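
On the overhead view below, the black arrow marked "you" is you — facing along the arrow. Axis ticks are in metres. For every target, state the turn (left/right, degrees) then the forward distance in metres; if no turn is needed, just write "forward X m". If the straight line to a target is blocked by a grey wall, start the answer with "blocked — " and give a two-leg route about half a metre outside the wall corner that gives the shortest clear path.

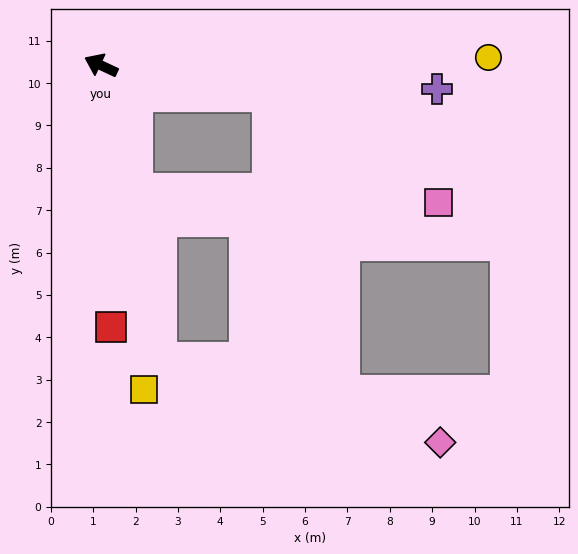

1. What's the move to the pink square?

blocked — turn right 164°, forward 4.1 m, then turn right 24°, forward 4.7 m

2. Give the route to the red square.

turn left 117°, forward 6.2 m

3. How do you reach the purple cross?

turn right 159°, forward 8.0 m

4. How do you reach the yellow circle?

turn right 154°, forward 9.1 m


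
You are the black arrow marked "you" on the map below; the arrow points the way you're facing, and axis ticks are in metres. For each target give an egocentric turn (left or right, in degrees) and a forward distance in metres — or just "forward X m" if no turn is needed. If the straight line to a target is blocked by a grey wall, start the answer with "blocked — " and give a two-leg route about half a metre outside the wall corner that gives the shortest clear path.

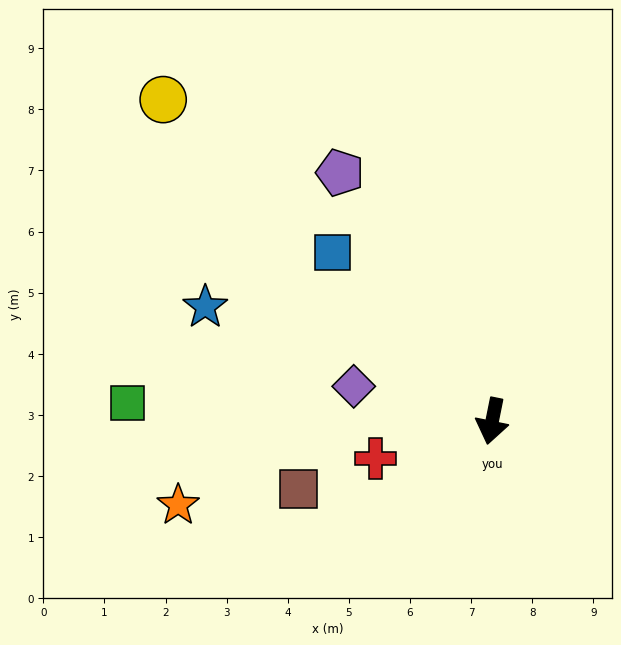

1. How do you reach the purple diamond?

turn right 93°, forward 2.3 m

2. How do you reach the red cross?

turn right 61°, forward 2.0 m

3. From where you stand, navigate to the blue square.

turn right 125°, forward 3.8 m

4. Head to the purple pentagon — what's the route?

turn right 137°, forward 4.8 m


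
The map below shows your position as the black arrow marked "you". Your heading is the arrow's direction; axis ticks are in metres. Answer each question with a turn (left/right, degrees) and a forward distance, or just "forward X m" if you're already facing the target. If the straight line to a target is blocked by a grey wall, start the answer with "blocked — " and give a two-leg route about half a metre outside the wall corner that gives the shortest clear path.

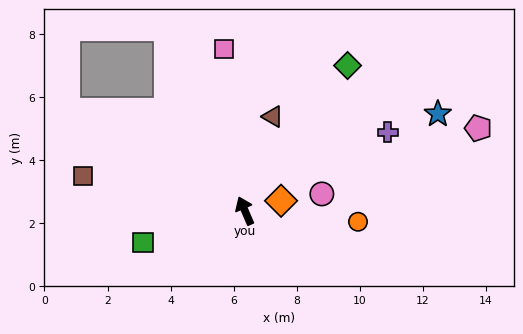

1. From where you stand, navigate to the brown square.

turn left 54°, forward 5.3 m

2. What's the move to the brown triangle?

turn right 40°, forward 3.1 m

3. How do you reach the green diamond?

turn right 59°, forward 5.6 m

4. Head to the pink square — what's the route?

turn right 16°, forward 5.2 m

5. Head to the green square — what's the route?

turn left 84°, forward 3.4 m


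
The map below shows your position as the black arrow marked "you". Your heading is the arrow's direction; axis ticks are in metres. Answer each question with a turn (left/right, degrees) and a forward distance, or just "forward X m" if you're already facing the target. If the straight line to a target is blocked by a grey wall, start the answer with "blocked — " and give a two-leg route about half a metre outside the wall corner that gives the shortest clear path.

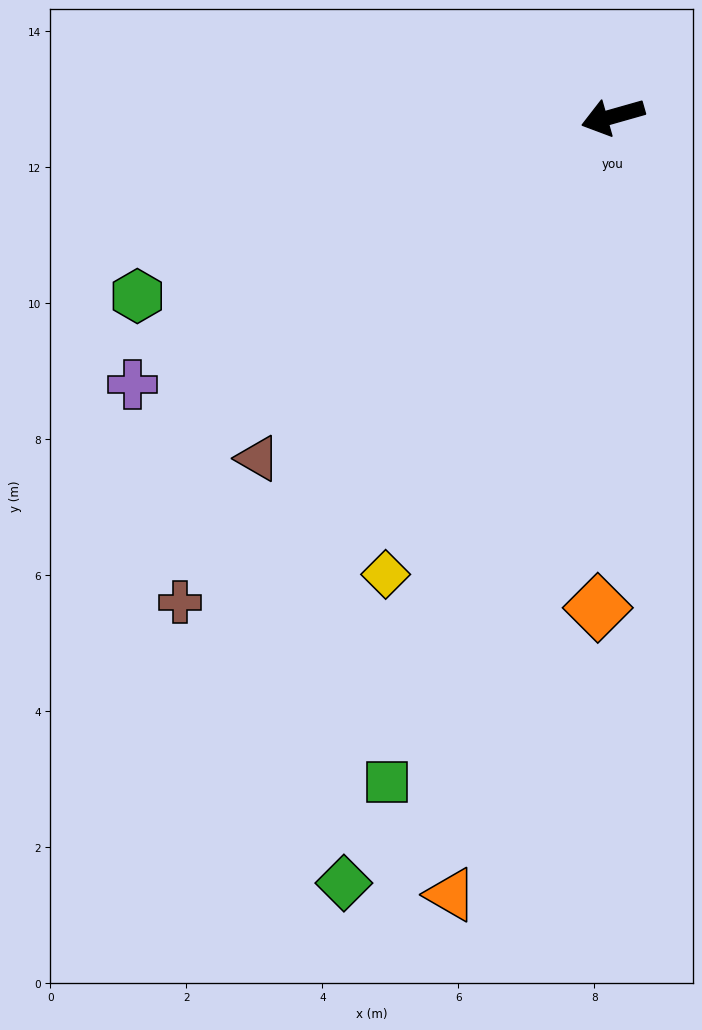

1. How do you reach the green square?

turn left 55°, forward 10.3 m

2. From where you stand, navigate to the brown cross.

turn left 32°, forward 9.6 m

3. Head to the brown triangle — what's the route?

turn left 28°, forward 7.3 m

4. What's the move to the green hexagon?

turn left 5°, forward 7.5 m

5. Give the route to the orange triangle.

turn left 62°, forward 11.7 m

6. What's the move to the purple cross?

turn left 13°, forward 8.1 m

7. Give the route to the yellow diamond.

turn left 48°, forward 7.5 m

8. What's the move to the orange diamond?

turn left 72°, forward 7.2 m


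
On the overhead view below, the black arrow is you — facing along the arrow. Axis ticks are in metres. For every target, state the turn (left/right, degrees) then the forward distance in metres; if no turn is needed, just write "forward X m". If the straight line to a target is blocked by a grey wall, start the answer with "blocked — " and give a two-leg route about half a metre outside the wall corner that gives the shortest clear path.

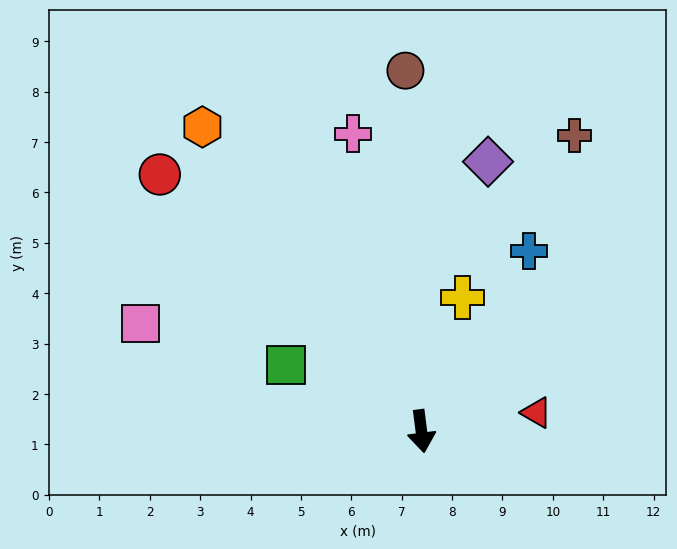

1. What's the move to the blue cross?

turn left 142°, forward 4.2 m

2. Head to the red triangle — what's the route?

turn left 92°, forward 2.3 m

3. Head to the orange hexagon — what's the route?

turn right 152°, forward 7.4 m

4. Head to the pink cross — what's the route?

turn right 174°, forward 6.1 m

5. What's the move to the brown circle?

turn left 175°, forward 7.2 m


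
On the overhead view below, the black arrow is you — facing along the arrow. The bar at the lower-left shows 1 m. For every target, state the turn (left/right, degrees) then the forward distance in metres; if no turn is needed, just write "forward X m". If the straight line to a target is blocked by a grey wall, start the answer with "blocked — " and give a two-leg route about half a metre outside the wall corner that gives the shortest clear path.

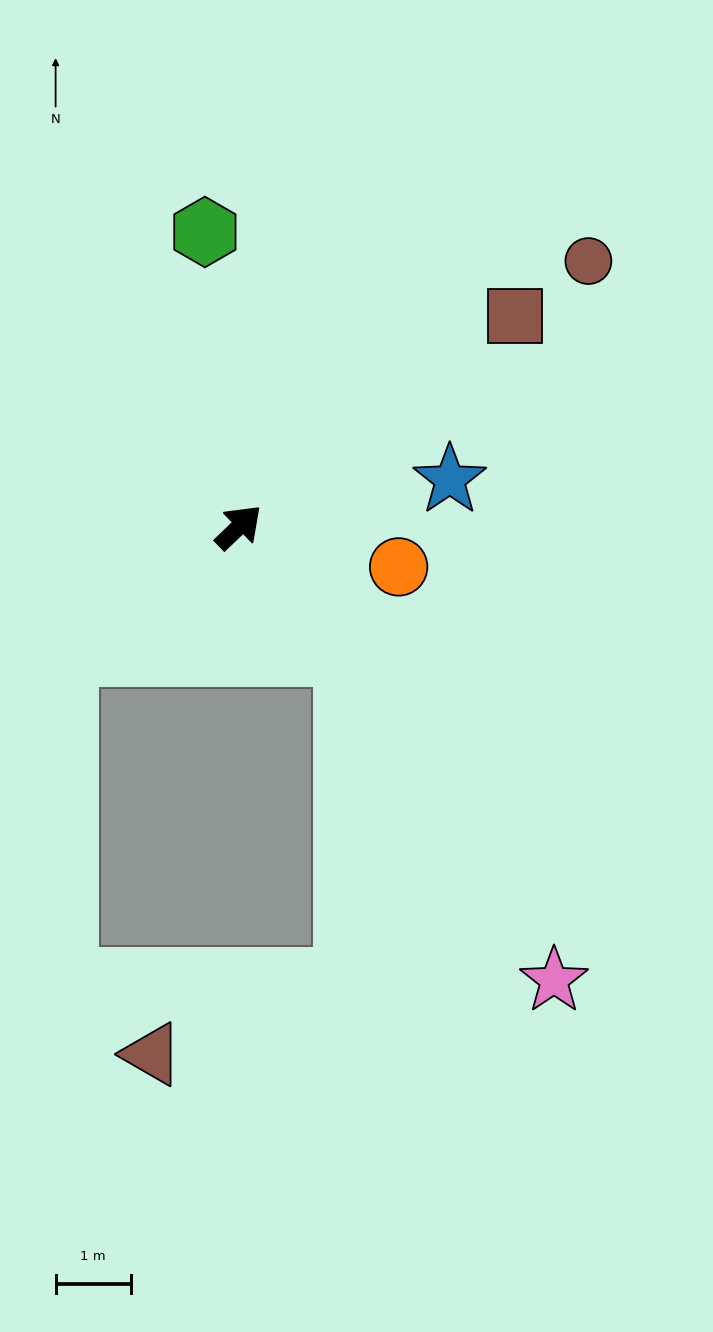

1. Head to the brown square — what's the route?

turn right 6°, forward 4.6 m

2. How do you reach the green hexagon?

turn left 53°, forward 4.0 m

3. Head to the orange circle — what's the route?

turn right 58°, forward 2.2 m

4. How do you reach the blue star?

turn right 31°, forward 2.9 m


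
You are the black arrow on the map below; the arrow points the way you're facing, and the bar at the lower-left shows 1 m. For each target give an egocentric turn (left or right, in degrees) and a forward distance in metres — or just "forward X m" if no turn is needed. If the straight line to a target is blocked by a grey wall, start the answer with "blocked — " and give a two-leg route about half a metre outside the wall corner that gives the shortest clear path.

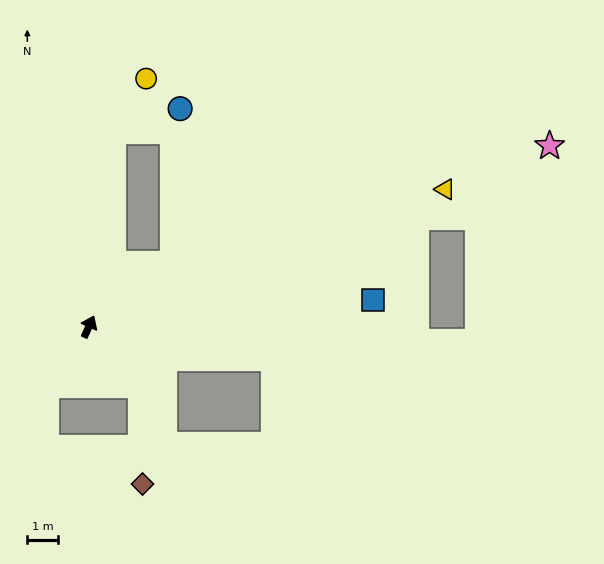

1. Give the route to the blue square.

turn right 60°, forward 9.4 m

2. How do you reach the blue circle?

blocked — turn right 29°, forward 3.4 m, then turn left 51°, forward 5.1 m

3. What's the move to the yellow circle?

blocked — turn left 17°, forward 6.5 m, then turn right 24°, forward 2.0 m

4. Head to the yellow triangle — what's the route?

turn right 44°, forward 12.5 m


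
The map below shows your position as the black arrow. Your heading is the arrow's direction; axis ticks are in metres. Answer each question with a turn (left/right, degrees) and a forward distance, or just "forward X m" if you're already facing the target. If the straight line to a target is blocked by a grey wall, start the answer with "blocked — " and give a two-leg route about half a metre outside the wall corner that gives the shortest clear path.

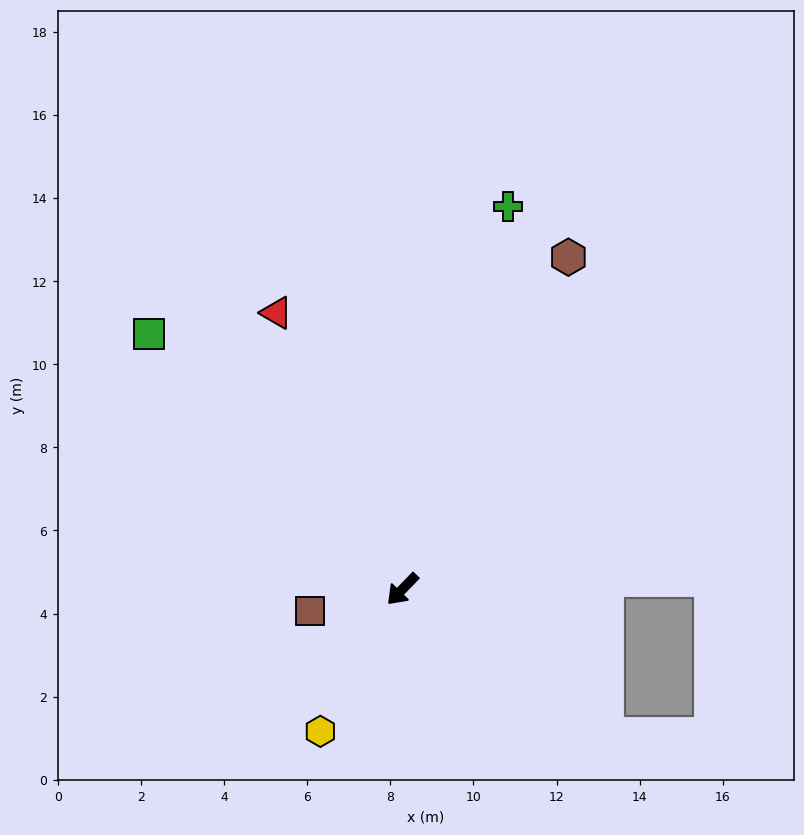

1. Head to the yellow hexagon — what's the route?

turn left 14°, forward 4.0 m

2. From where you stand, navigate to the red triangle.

turn right 111°, forward 7.3 m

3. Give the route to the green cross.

turn right 151°, forward 9.6 m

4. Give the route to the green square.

turn right 91°, forward 8.7 m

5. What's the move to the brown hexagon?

turn right 162°, forward 8.9 m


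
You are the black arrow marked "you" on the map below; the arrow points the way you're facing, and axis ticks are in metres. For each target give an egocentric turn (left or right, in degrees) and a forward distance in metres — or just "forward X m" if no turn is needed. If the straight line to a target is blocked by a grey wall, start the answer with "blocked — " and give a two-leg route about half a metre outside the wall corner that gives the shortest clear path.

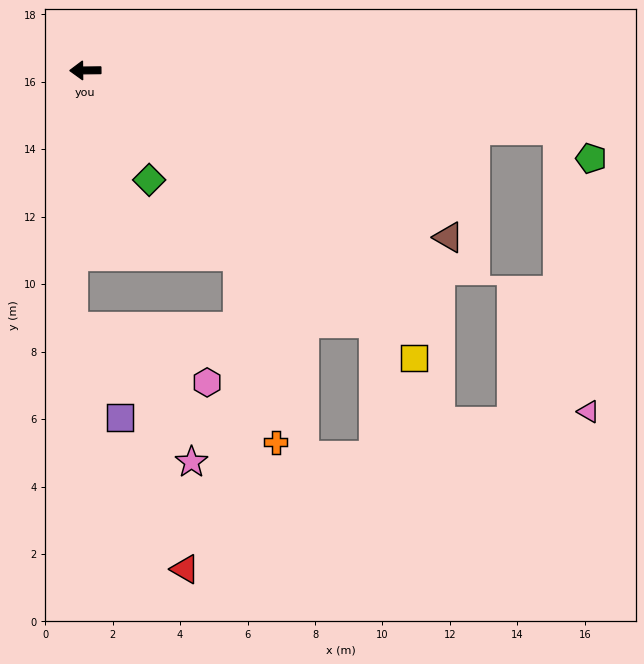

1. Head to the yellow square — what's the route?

turn left 138°, forward 13.0 m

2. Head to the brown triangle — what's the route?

turn left 155°, forward 11.9 m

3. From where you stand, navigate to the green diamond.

turn left 120°, forward 3.8 m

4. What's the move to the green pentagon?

blocked — turn left 172°, forward 14.1 m, then turn right 31°, forward 1.3 m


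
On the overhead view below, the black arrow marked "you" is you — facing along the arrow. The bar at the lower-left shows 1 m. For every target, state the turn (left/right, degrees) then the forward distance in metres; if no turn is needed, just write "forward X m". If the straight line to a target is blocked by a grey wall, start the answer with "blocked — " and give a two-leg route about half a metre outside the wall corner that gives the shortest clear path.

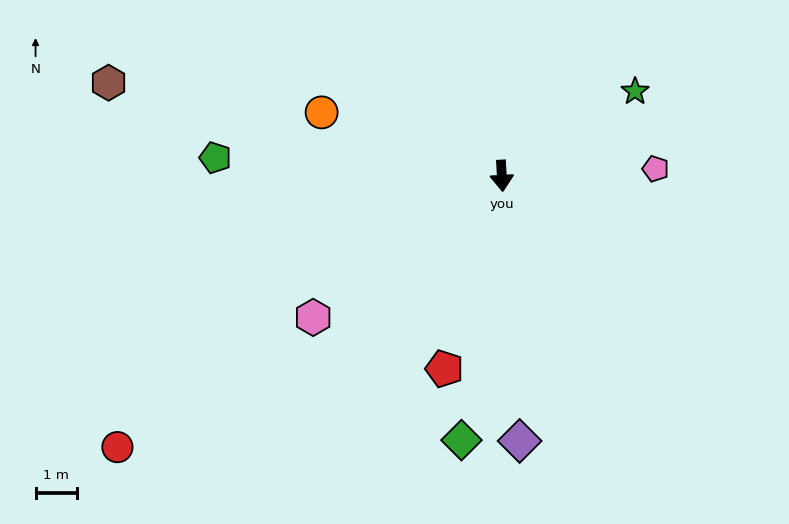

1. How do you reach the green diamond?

turn right 12°, forward 6.4 m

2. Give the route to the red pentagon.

turn right 20°, forward 4.9 m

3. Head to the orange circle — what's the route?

turn right 113°, forward 4.6 m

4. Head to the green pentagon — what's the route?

turn right 97°, forward 6.9 m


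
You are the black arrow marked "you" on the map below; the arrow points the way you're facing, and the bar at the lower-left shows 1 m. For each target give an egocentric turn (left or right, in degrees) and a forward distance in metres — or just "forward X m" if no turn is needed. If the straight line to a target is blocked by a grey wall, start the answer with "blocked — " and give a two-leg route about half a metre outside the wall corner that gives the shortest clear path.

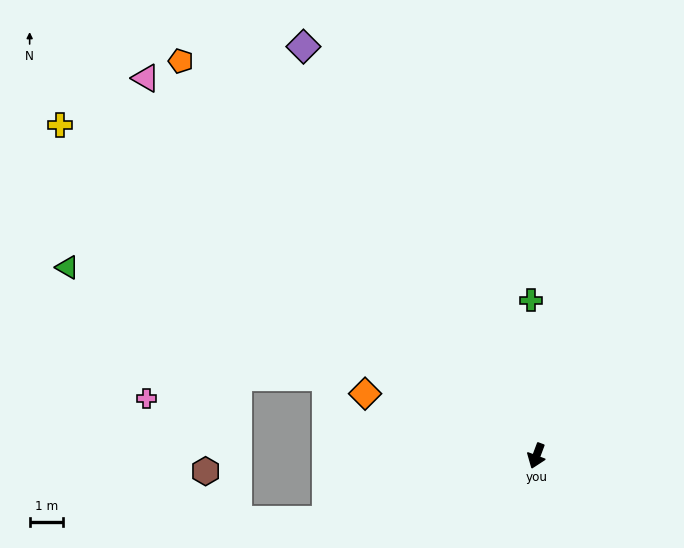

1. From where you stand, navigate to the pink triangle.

turn right 114°, forward 16.3 m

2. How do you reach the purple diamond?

turn right 130°, forward 14.1 m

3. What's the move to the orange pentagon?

turn right 117°, forward 15.9 m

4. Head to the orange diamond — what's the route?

turn right 89°, forward 5.5 m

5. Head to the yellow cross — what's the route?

turn right 104°, forward 17.4 m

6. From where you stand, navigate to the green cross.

turn right 157°, forward 4.7 m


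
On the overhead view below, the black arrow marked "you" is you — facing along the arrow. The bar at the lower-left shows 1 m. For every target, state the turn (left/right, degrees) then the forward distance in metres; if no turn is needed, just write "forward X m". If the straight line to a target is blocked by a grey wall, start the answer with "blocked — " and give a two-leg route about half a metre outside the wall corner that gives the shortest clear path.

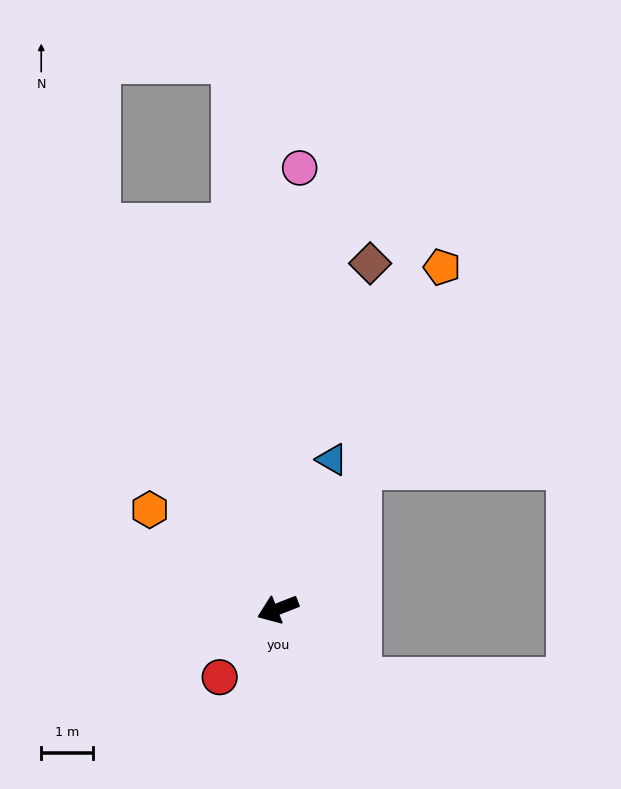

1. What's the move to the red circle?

turn left 28°, forward 1.7 m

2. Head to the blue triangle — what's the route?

turn right 131°, forward 3.1 m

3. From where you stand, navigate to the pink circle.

turn right 114°, forward 8.5 m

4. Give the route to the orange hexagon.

turn right 59°, forward 3.1 m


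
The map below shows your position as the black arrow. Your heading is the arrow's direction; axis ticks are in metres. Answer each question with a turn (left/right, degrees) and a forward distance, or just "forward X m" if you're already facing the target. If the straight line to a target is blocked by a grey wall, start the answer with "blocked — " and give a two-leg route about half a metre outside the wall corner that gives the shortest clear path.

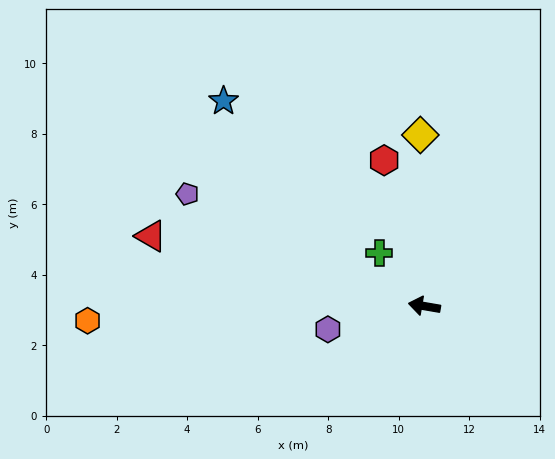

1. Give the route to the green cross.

turn right 40°, forward 2.0 m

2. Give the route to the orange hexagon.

turn left 12°, forward 9.6 m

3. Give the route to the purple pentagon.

turn right 16°, forward 7.4 m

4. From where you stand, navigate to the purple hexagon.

turn left 23°, forward 2.8 m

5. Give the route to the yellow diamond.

turn right 79°, forward 4.9 m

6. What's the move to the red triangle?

turn right 5°, forward 8.0 m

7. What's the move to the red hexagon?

turn right 65°, forward 4.3 m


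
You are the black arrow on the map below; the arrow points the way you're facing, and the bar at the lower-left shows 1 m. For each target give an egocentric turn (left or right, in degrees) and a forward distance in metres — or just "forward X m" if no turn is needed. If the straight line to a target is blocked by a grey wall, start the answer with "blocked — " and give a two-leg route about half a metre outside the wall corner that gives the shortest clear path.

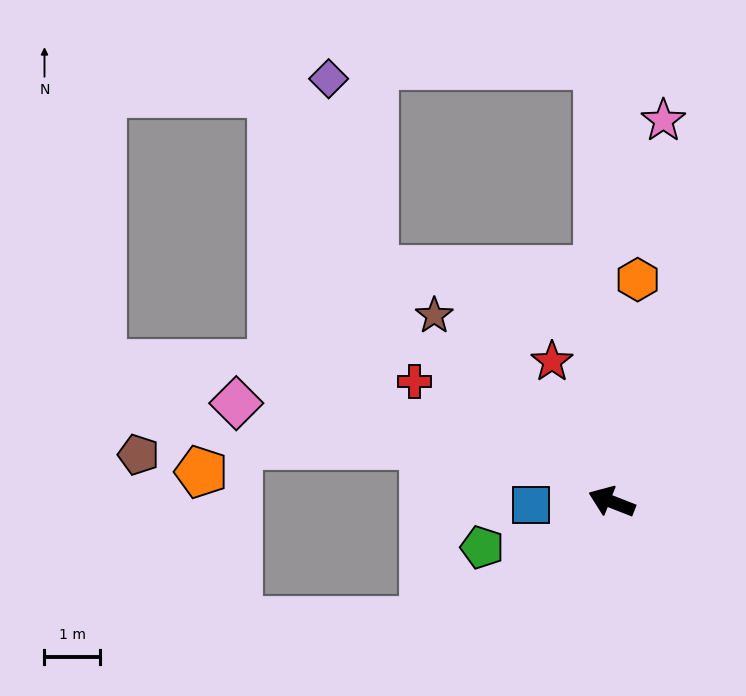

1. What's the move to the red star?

turn right 46°, forward 2.7 m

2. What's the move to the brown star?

turn right 25°, forward 4.6 m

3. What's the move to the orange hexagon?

turn right 75°, forward 4.0 m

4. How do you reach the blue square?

turn left 24°, forward 1.4 m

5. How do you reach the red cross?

turn right 10°, forward 4.2 m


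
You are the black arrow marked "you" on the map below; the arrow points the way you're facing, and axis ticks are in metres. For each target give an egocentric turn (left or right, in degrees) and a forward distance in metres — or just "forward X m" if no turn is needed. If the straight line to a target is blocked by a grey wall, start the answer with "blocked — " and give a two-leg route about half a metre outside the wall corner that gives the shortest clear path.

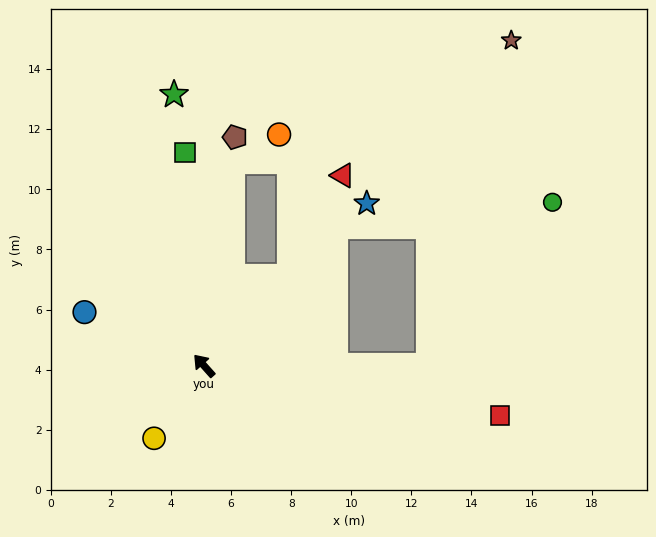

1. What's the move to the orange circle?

blocked — turn right 50°, forward 6.9 m, then turn right 52°, forward 1.8 m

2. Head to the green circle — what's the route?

blocked — turn right 85°, forward 6.4 m, then turn right 40°, forward 7.3 m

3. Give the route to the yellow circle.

turn left 104°, forward 2.9 m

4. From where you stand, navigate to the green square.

turn right 37°, forward 7.1 m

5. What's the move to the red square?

turn right 141°, forward 10.0 m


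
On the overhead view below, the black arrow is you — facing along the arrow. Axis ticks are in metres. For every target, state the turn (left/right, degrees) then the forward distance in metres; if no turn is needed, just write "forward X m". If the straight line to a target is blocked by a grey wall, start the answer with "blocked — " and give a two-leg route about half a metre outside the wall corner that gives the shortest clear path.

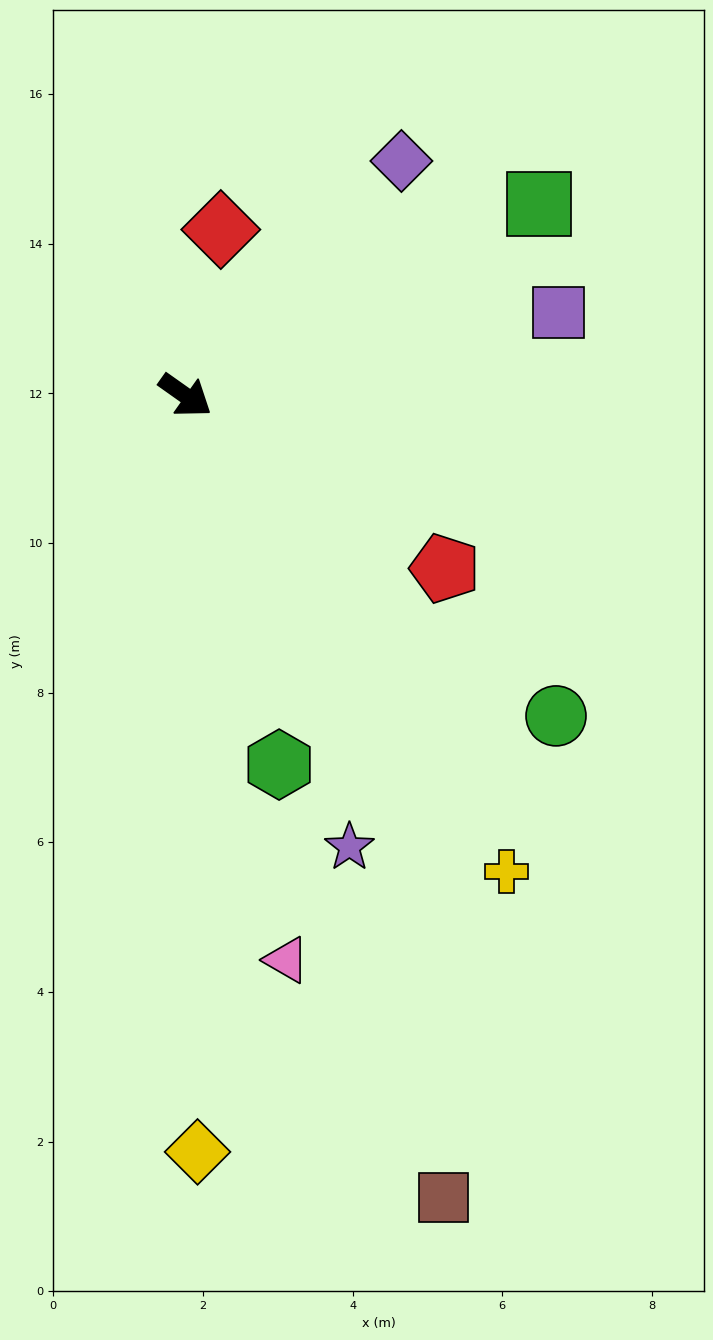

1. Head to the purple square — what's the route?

turn left 48°, forward 5.1 m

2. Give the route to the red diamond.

turn left 113°, forward 2.3 m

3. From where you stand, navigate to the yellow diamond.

turn right 54°, forward 10.1 m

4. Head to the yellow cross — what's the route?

turn right 21°, forward 7.7 m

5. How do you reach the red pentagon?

forward 4.2 m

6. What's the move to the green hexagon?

turn right 40°, forward 5.1 m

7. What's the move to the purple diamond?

turn left 83°, forward 4.3 m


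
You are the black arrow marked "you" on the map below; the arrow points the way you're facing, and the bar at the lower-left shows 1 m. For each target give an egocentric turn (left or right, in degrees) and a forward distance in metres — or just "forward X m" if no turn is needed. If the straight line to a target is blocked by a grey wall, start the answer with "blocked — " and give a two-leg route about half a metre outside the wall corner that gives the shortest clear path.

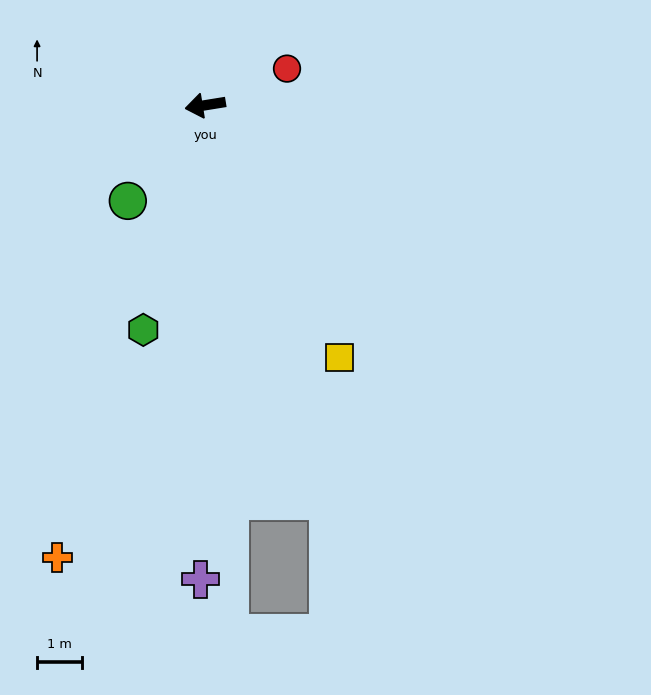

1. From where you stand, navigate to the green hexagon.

turn left 65°, forward 5.2 m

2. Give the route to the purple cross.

turn left 80°, forward 10.6 m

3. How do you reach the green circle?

turn left 42°, forward 2.8 m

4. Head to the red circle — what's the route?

turn right 165°, forward 2.0 m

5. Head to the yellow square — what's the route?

turn left 109°, forward 6.4 m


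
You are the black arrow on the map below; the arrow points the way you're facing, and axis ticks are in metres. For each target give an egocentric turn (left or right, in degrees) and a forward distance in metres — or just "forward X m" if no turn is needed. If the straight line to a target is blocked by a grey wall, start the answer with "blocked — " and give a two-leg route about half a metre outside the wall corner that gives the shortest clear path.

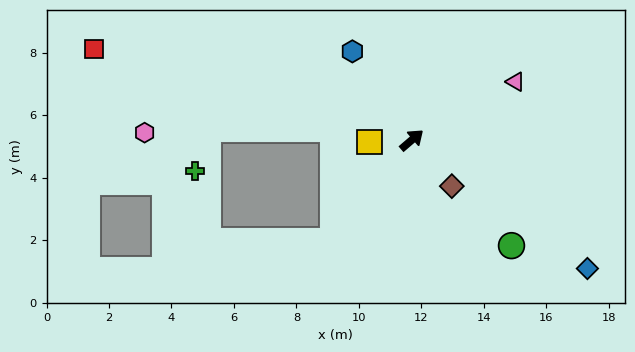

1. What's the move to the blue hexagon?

turn left 83°, forward 3.4 m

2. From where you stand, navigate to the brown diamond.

turn right 90°, forward 2.0 m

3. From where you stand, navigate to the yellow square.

turn left 142°, forward 1.4 m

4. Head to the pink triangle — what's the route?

turn right 11°, forward 3.8 m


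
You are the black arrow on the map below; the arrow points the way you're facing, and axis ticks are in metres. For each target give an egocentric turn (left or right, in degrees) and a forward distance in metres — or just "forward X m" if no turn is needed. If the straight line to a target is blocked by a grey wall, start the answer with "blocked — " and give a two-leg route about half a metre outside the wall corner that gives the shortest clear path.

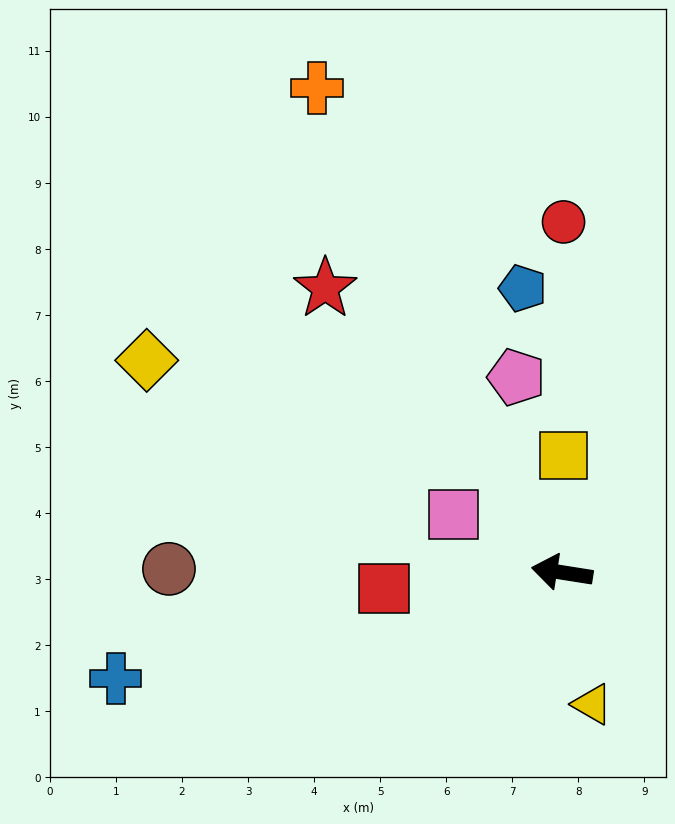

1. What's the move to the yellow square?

turn right 82°, forward 1.8 m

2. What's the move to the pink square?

turn right 19°, forward 1.9 m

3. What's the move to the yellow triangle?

turn left 112°, forward 2.0 m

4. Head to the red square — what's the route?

turn left 14°, forward 2.7 m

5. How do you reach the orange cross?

turn right 54°, forward 8.2 m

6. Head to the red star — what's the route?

turn right 41°, forward 5.6 m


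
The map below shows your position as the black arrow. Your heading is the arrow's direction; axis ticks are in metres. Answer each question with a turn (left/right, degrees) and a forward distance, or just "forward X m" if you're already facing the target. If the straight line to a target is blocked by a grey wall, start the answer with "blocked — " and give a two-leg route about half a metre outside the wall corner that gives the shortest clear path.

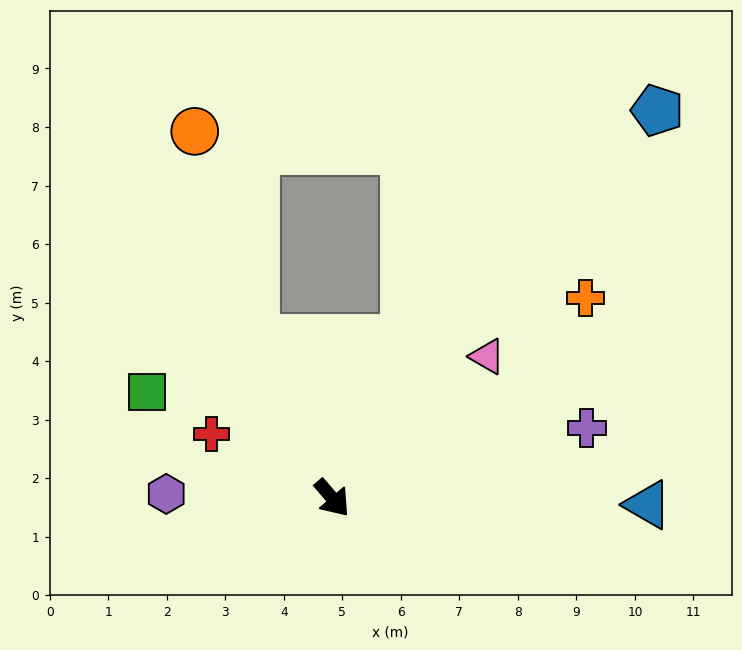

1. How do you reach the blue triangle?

turn left 48°, forward 5.4 m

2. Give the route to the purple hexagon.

turn right 132°, forward 2.8 m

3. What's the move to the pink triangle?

turn left 92°, forward 3.6 m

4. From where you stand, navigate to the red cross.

turn right 159°, forward 2.3 m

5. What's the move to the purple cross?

turn left 65°, forward 4.5 m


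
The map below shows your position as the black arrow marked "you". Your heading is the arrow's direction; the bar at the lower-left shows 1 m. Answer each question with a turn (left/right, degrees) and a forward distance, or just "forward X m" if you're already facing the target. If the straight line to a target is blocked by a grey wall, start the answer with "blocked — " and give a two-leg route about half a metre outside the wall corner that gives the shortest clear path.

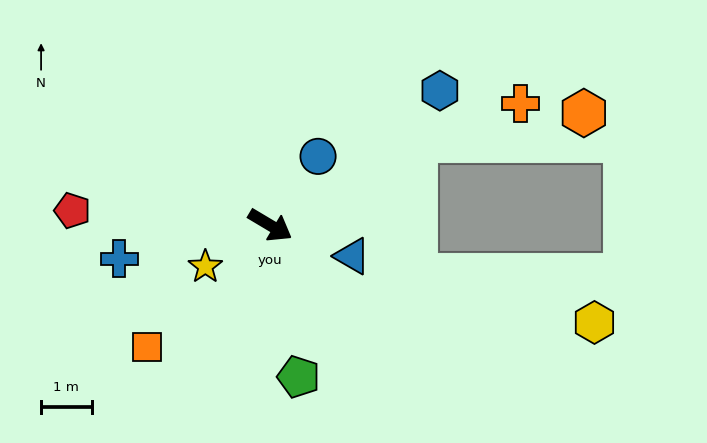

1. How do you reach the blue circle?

turn left 86°, forward 1.7 m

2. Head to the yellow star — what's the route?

turn right 117°, forward 1.5 m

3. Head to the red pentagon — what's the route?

turn right 153°, forward 3.9 m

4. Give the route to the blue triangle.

turn left 10°, forward 1.7 m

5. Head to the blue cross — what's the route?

turn right 137°, forward 3.1 m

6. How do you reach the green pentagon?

turn right 49°, forward 3.0 m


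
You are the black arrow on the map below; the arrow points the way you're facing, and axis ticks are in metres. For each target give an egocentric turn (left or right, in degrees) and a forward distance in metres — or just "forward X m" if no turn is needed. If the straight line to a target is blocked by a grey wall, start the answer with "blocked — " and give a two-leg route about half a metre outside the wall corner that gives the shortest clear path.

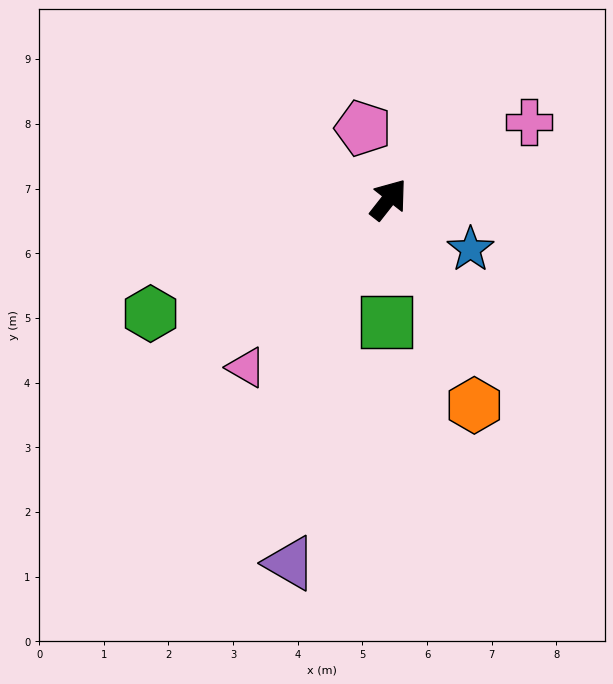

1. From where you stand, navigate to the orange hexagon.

turn right 119°, forward 3.4 m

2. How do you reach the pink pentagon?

turn left 58°, forward 1.2 m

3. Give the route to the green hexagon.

turn left 154°, forward 4.1 m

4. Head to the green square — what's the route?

turn right 143°, forward 1.9 m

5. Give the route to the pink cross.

turn right 23°, forward 2.5 m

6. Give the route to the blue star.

turn right 83°, forward 1.5 m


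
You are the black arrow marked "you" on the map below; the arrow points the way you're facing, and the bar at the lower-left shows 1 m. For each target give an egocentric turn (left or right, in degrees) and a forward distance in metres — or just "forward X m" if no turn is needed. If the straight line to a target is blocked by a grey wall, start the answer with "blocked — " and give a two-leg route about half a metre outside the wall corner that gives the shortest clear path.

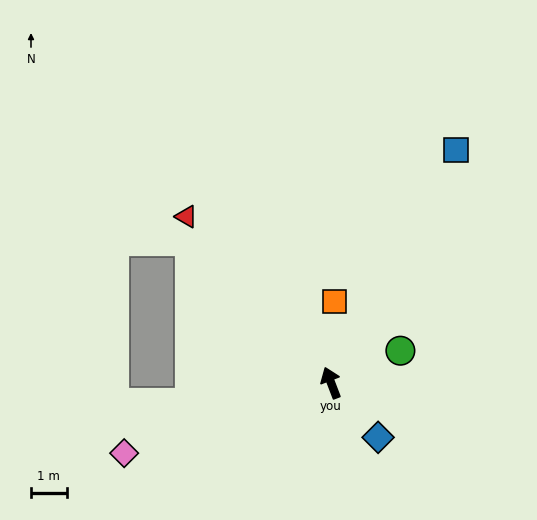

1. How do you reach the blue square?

turn right 49°, forward 7.4 m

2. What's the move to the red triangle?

turn left 20°, forward 6.2 m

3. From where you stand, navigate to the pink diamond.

turn left 88°, forward 6.1 m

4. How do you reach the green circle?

turn right 86°, forward 2.1 m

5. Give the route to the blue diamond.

turn right 160°, forward 2.0 m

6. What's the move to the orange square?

turn right 23°, forward 2.3 m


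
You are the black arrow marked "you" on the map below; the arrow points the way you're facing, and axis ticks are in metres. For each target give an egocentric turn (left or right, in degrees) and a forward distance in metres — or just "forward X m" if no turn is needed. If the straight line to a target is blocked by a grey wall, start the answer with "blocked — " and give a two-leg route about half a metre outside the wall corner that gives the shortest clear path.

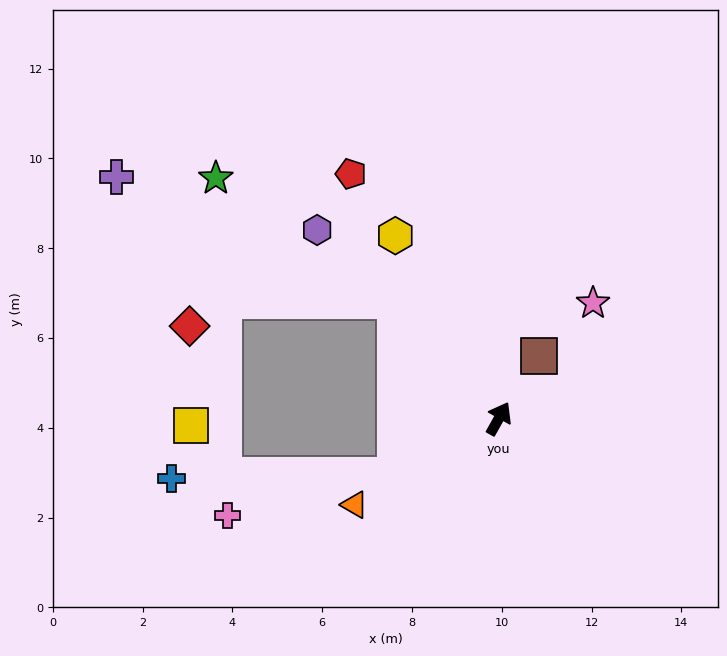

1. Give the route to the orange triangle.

turn left 150°, forward 3.7 m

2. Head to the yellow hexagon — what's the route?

turn left 59°, forward 4.7 m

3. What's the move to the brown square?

turn right 4°, forward 1.6 m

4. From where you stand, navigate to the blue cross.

blocked — turn left 148°, forward 2.6 m, then turn right 28°, forward 5.0 m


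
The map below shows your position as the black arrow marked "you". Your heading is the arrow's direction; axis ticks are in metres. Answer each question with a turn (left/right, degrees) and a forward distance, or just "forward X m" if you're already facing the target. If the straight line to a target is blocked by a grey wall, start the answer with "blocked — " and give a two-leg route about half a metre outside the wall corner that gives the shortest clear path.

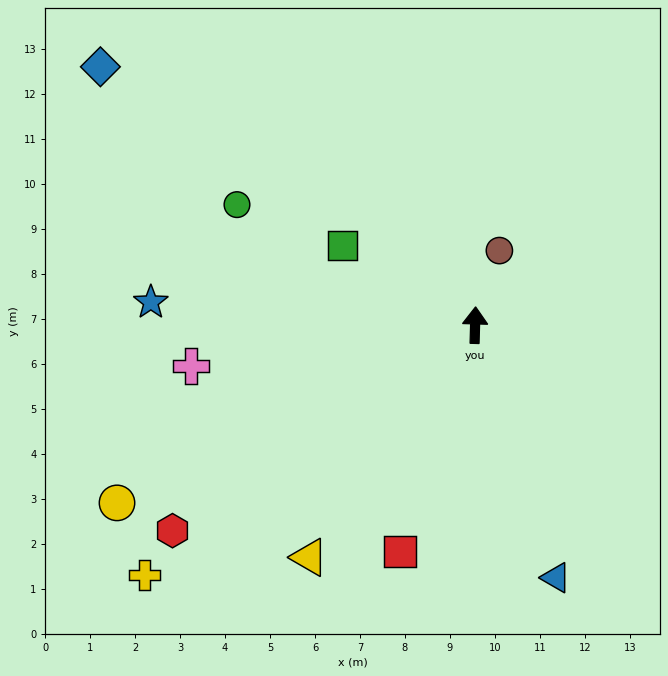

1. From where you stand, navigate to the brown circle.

turn right 16°, forward 1.7 m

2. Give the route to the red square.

turn left 163°, forward 5.3 m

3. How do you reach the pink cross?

turn left 100°, forward 6.4 m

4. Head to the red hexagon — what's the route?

turn left 126°, forward 8.1 m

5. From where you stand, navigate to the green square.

turn left 61°, forward 3.4 m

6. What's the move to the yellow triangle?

turn left 146°, forward 6.3 m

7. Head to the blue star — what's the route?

turn left 88°, forward 7.2 m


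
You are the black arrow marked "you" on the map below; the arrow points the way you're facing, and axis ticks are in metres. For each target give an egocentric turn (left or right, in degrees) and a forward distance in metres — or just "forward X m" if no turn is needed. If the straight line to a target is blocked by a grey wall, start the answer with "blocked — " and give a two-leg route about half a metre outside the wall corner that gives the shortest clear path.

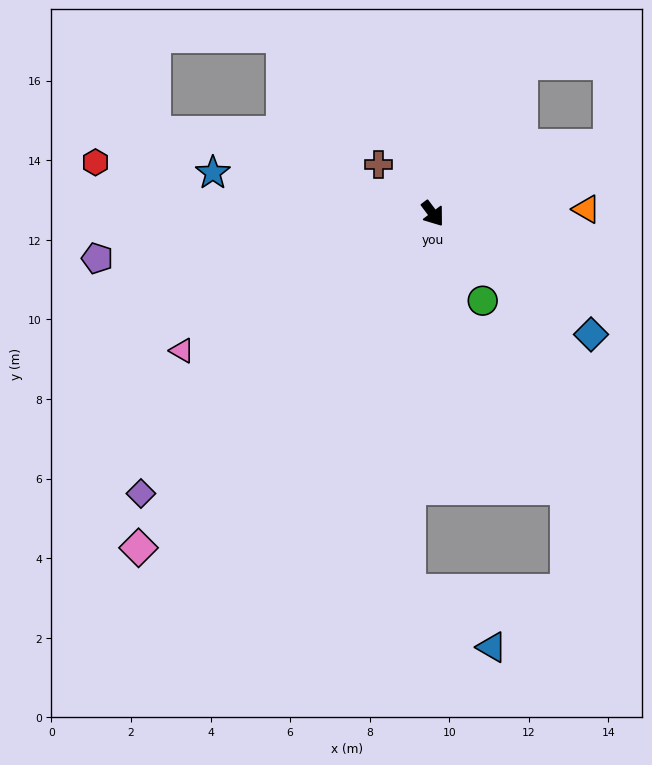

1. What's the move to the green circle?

turn right 7°, forward 2.5 m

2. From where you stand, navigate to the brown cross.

turn right 169°, forward 1.8 m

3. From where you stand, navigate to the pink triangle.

turn right 98°, forward 7.2 m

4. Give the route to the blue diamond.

turn left 16°, forward 5.0 m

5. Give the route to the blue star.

turn right 137°, forward 5.6 m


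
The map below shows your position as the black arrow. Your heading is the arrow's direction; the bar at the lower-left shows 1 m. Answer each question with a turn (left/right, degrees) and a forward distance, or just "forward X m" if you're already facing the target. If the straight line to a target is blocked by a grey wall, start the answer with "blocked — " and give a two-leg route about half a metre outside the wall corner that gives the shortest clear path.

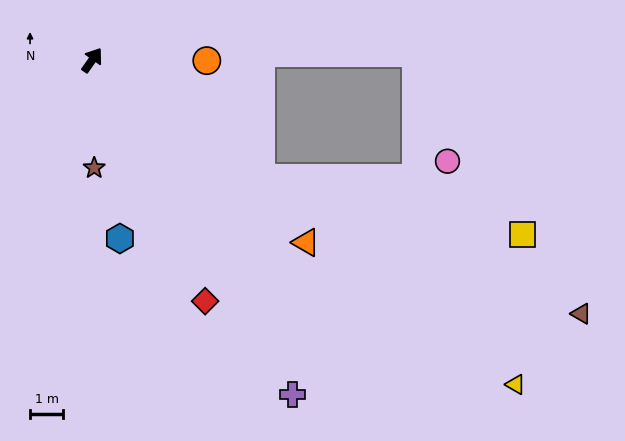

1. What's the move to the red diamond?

turn right 120°, forward 8.0 m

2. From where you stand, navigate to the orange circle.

turn right 55°, forward 3.4 m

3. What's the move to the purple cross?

turn right 114°, forward 11.7 m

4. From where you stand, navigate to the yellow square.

blocked — turn right 90°, forward 6.2 m, then turn left 23°, forward 8.0 m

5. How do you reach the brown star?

turn right 144°, forward 3.2 m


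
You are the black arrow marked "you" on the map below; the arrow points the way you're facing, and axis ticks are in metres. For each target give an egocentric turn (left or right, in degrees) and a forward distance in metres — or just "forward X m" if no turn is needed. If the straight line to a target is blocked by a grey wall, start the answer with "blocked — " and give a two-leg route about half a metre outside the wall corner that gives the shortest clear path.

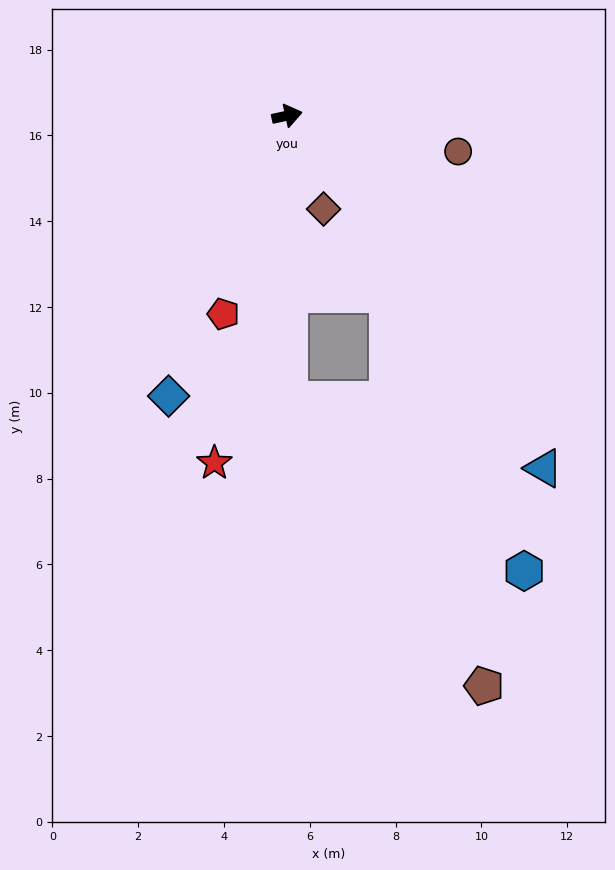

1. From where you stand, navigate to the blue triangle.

turn right 66°, forward 10.2 m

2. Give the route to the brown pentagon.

blocked — turn right 102°, forward 6.6 m, then turn left 34°, forward 8.1 m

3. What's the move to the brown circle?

turn right 24°, forward 4.1 m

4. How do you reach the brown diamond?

turn right 81°, forward 2.3 m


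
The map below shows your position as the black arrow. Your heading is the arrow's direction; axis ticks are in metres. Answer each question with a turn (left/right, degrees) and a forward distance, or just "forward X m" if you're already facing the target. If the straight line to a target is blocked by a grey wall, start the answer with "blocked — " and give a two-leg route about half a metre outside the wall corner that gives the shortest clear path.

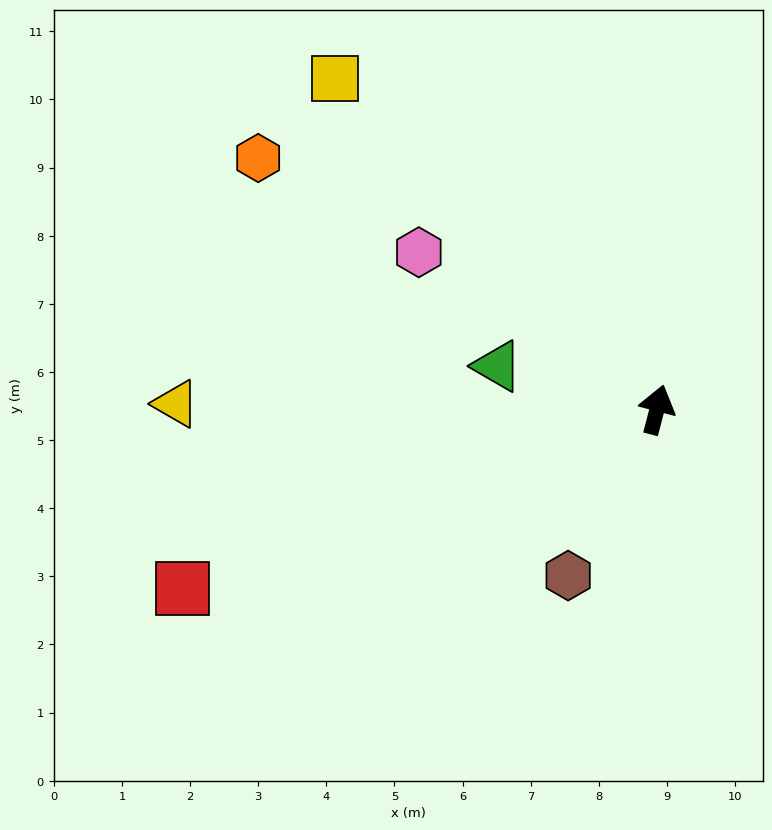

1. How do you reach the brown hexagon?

turn left 166°, forward 2.8 m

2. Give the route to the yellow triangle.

turn left 104°, forward 7.1 m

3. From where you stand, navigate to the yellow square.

turn left 59°, forward 6.8 m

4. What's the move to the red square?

turn left 125°, forward 7.4 m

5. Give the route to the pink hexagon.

turn left 71°, forward 4.2 m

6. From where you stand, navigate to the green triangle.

turn left 89°, forward 2.4 m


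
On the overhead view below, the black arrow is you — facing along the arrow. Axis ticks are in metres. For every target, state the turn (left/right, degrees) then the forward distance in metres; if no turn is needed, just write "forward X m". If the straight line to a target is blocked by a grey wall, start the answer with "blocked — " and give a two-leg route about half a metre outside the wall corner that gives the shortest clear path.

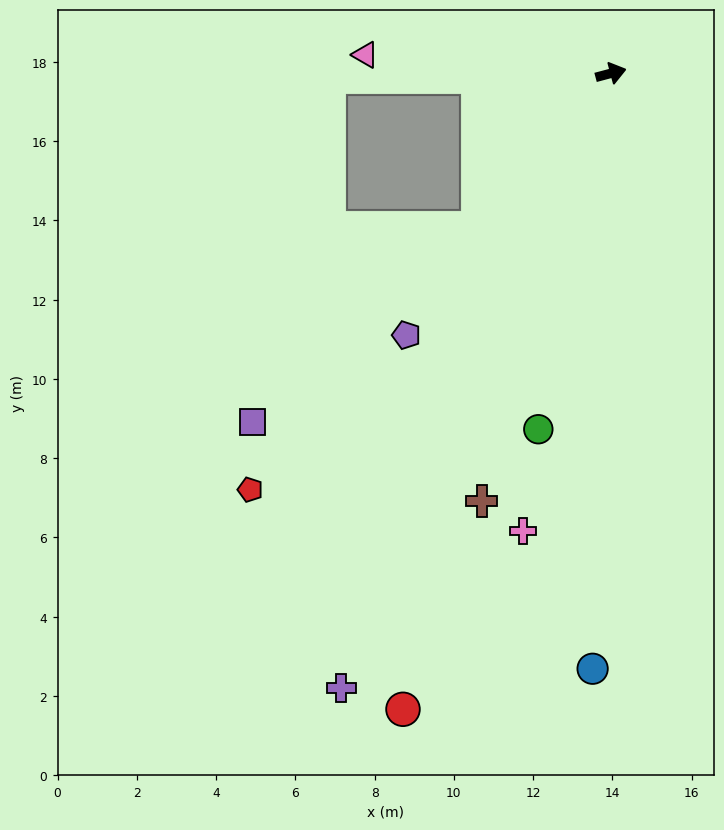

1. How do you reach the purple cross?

turn right 129°, forward 16.9 m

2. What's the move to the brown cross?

turn right 122°, forward 11.3 m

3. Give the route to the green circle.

turn right 116°, forward 9.2 m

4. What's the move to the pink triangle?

turn left 161°, forward 6.2 m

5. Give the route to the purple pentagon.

turn right 143°, forward 8.4 m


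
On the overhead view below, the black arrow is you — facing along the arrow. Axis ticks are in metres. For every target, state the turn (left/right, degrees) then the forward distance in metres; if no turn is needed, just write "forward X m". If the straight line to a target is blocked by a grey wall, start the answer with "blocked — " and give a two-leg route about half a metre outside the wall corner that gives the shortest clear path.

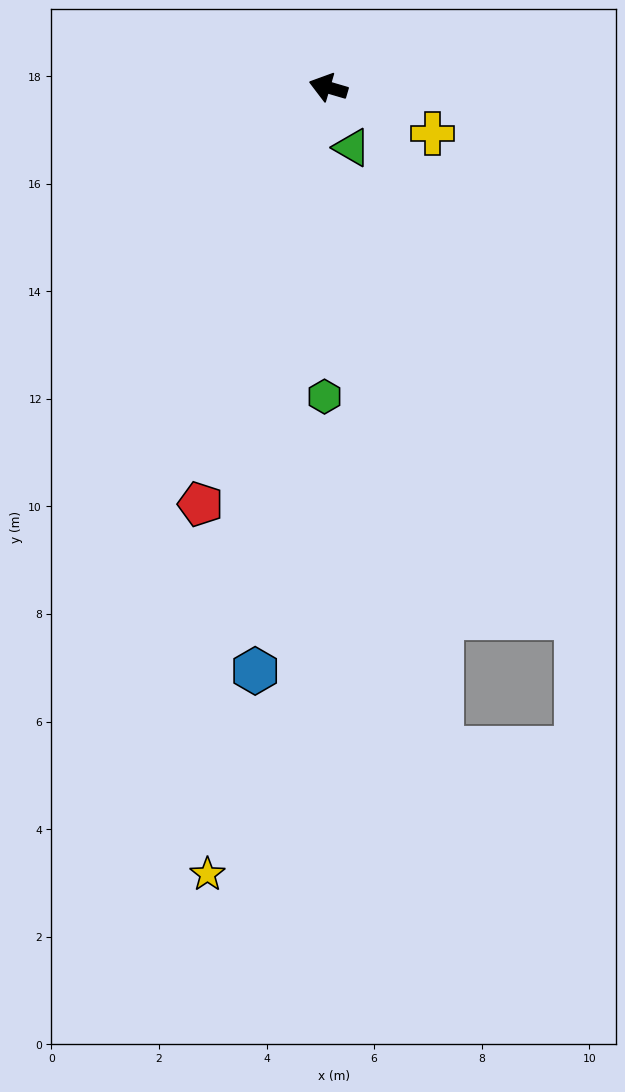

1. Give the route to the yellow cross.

turn left 173°, forward 2.1 m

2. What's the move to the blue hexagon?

turn left 99°, forward 10.9 m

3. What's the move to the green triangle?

turn left 128°, forward 1.2 m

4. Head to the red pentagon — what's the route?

turn left 89°, forward 8.1 m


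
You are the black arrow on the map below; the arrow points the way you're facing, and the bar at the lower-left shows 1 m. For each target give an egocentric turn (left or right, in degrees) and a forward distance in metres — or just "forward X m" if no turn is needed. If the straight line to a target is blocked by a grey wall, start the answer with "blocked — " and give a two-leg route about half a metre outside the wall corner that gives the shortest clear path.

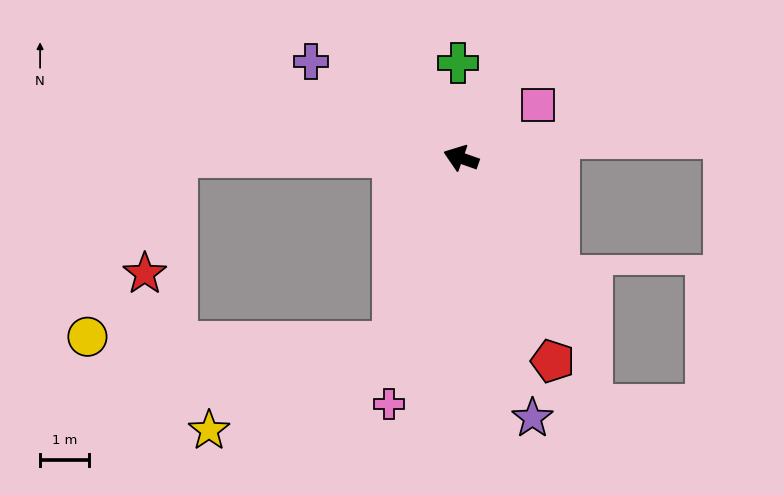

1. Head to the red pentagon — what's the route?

turn left 134°, forward 4.5 m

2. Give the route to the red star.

blocked — turn left 19°, forward 5.8 m, then turn left 75°, forward 2.5 m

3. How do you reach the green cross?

turn right 69°, forward 1.9 m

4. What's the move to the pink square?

turn right 126°, forward 1.9 m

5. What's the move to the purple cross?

turn right 13°, forward 3.6 m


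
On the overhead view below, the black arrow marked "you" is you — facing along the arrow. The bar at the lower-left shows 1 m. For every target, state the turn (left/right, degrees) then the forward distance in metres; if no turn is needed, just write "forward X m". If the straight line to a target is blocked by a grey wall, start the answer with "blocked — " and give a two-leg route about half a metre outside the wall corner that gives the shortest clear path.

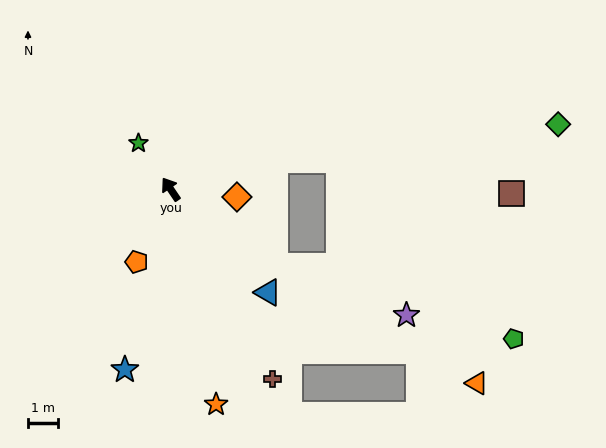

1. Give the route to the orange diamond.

turn right 131°, forward 2.2 m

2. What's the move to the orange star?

turn left 158°, forward 7.4 m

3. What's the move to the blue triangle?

turn right 171°, forward 4.7 m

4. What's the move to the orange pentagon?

turn left 121°, forward 2.7 m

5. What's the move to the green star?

forward 1.9 m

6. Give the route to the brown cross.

turn left 174°, forward 7.2 m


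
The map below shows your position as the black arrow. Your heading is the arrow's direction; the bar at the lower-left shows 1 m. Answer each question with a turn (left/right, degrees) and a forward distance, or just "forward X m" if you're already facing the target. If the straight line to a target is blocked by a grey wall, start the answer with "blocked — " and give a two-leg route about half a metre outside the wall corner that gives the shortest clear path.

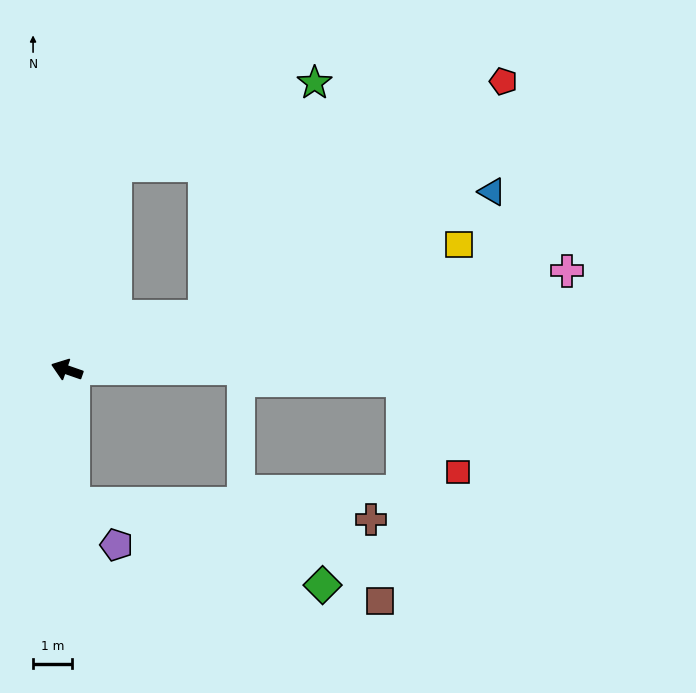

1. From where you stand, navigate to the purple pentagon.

blocked — turn left 112°, forward 3.4 m, then turn left 44°, forward 1.5 m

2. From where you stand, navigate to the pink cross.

turn right 150°, forward 13.1 m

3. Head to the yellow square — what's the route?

turn right 143°, forward 10.6 m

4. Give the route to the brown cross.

blocked — turn left 112°, forward 3.4 m, then turn left 84°, forward 7.7 m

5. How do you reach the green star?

blocked — turn right 140°, forward 3.8 m, then turn left 44°, forward 6.7 m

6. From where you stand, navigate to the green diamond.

blocked — turn left 112°, forward 3.4 m, then turn left 69°, forward 6.7 m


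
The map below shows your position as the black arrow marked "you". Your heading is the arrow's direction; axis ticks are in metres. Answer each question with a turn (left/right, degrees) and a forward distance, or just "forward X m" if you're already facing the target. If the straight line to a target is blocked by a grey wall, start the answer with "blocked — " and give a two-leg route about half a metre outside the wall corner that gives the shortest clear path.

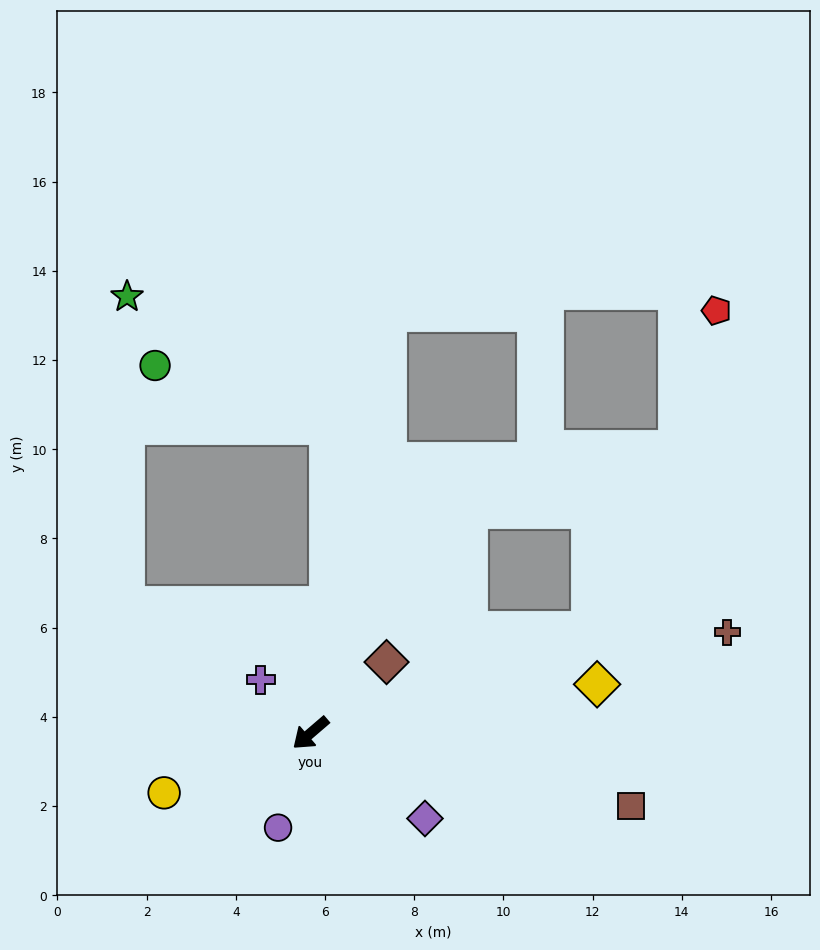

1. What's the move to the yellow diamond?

turn left 149°, forward 6.5 m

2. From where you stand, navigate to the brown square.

turn left 127°, forward 7.4 m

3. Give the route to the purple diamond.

turn left 103°, forward 3.2 m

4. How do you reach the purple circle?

turn left 30°, forward 2.2 m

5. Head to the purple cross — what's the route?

turn right 88°, forward 1.6 m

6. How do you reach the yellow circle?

turn right 18°, forward 3.5 m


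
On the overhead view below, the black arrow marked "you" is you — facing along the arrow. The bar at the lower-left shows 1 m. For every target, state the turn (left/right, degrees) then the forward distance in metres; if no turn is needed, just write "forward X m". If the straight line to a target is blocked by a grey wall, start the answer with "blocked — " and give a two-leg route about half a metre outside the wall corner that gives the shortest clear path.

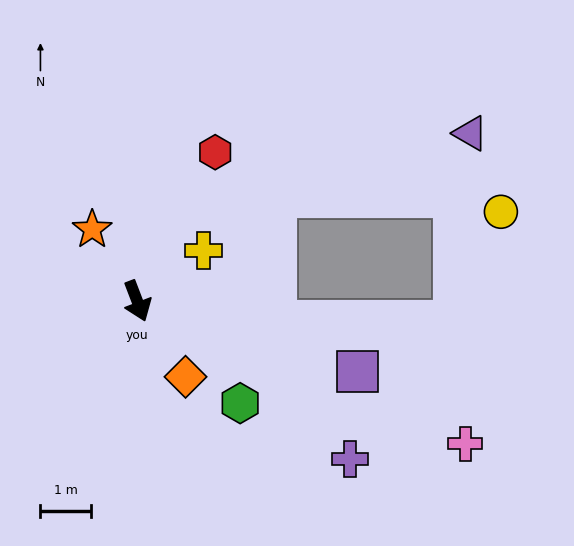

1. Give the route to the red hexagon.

turn left 131°, forward 3.3 m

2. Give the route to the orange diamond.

turn left 12°, forward 1.8 m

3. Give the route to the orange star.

turn right 169°, forward 1.7 m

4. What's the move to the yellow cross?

turn left 106°, forward 1.6 m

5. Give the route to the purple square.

turn left 51°, forward 4.5 m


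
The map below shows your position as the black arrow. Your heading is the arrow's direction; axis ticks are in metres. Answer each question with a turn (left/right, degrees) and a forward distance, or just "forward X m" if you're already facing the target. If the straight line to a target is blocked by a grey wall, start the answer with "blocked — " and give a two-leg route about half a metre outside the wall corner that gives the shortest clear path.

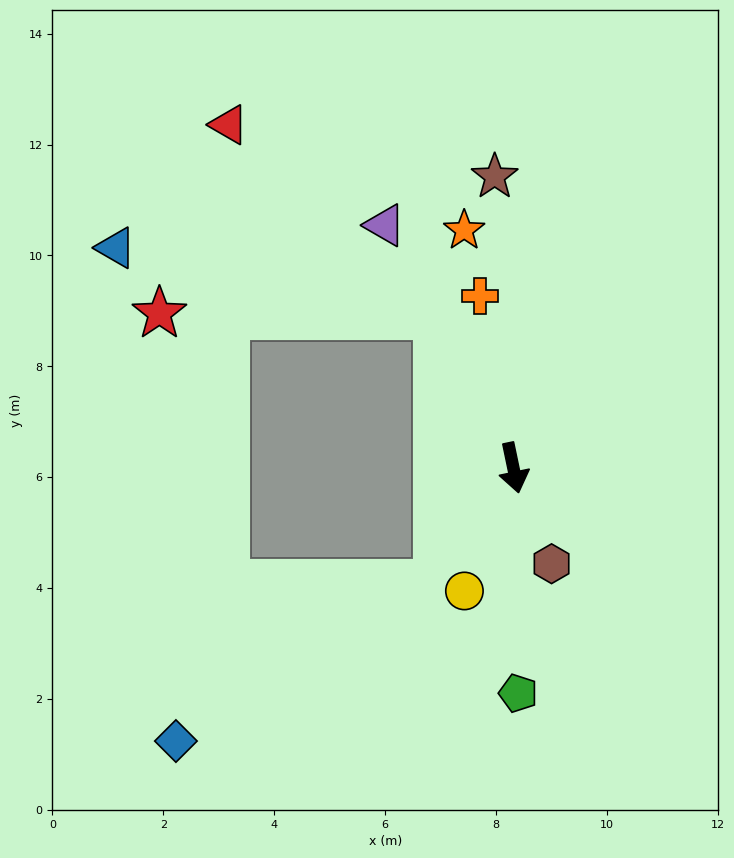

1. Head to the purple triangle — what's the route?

turn right 164°, forward 5.0 m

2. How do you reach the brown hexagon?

turn left 10°, forward 1.9 m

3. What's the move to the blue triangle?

blocked — turn right 165°, forward 3.1 m, then turn left 51°, forward 5.9 m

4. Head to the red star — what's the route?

blocked — turn right 165°, forward 3.1 m, then turn left 63°, forward 5.0 m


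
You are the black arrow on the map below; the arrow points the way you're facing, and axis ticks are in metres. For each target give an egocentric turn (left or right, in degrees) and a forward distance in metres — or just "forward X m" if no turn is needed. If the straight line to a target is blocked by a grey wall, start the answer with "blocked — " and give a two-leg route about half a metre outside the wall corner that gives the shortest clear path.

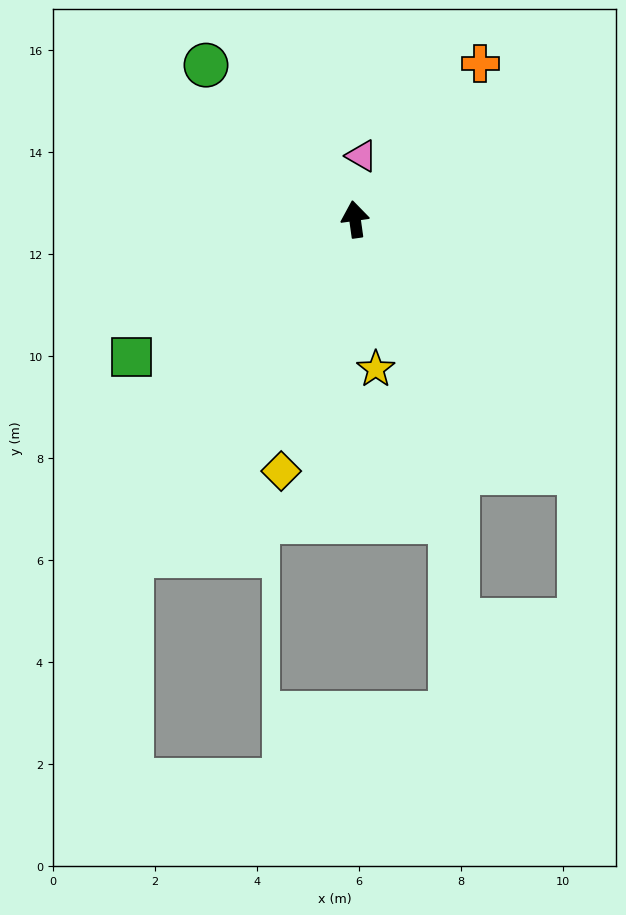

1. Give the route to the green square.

turn left 114°, forward 5.2 m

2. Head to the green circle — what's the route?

turn left 36°, forward 4.2 m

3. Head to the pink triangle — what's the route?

turn right 14°, forward 1.2 m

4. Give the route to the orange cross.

turn right 47°, forward 3.9 m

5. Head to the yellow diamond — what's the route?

turn left 156°, forward 5.1 m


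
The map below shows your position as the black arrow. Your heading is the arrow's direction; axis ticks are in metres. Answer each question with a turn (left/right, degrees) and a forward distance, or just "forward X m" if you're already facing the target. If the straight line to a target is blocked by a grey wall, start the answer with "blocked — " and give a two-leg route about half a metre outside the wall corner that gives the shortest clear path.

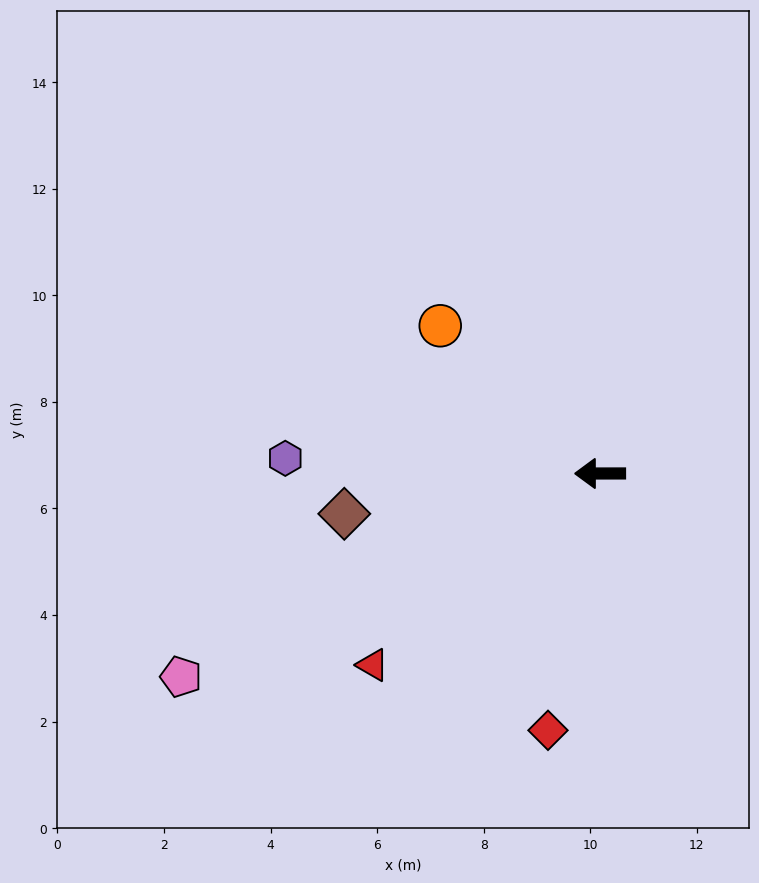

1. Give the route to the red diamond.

turn left 78°, forward 4.9 m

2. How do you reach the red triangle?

turn left 40°, forward 5.6 m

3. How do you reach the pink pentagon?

turn left 26°, forward 8.7 m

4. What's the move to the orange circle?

turn right 43°, forward 4.1 m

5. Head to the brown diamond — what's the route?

turn left 9°, forward 4.9 m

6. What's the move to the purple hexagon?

turn right 3°, forward 5.9 m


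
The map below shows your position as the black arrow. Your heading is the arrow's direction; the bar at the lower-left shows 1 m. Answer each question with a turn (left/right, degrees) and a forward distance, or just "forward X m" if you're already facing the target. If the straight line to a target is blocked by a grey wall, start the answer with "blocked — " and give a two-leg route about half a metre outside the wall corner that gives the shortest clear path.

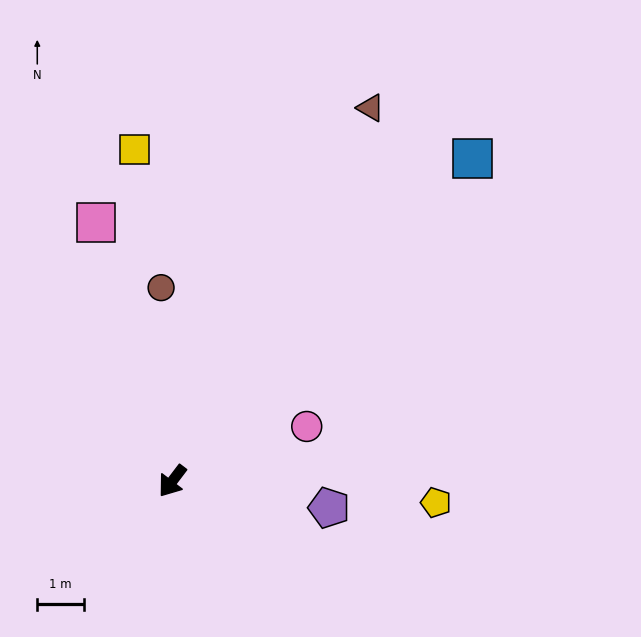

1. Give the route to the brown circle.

turn right 139°, forward 4.2 m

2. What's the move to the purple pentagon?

turn left 118°, forward 3.4 m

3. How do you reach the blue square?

turn left 174°, forward 9.5 m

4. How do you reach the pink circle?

turn left 149°, forward 3.1 m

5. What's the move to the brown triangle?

turn right 171°, forward 9.1 m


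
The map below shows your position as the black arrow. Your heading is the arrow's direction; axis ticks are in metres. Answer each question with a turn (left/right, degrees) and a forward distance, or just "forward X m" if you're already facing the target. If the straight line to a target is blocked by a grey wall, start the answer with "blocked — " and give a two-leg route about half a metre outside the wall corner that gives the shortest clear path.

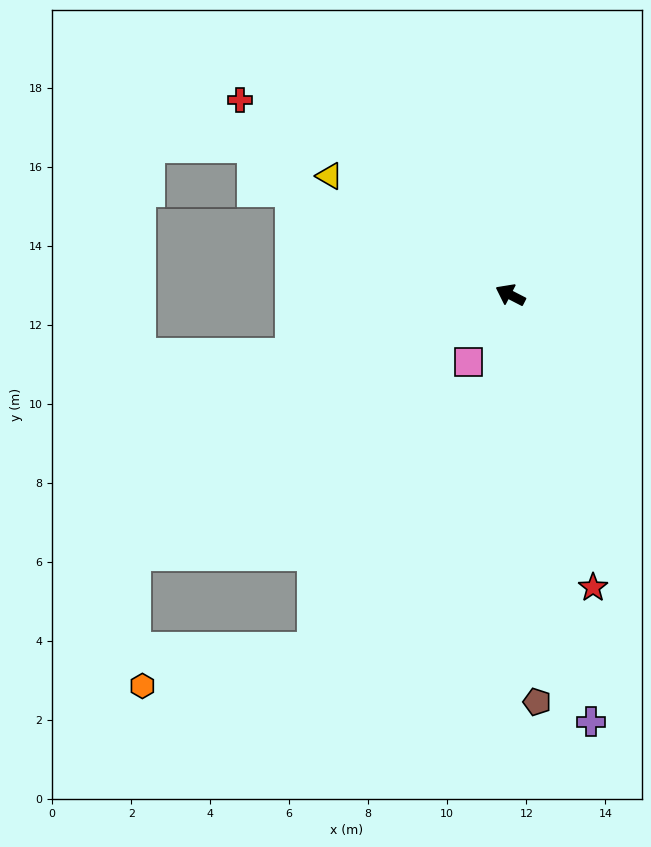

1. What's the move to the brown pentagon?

turn left 121°, forward 10.3 m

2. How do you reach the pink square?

turn left 85°, forward 2.0 m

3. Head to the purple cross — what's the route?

turn left 128°, forward 11.0 m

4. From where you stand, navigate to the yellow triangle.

turn right 6°, forward 5.5 m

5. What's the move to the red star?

turn left 133°, forward 7.7 m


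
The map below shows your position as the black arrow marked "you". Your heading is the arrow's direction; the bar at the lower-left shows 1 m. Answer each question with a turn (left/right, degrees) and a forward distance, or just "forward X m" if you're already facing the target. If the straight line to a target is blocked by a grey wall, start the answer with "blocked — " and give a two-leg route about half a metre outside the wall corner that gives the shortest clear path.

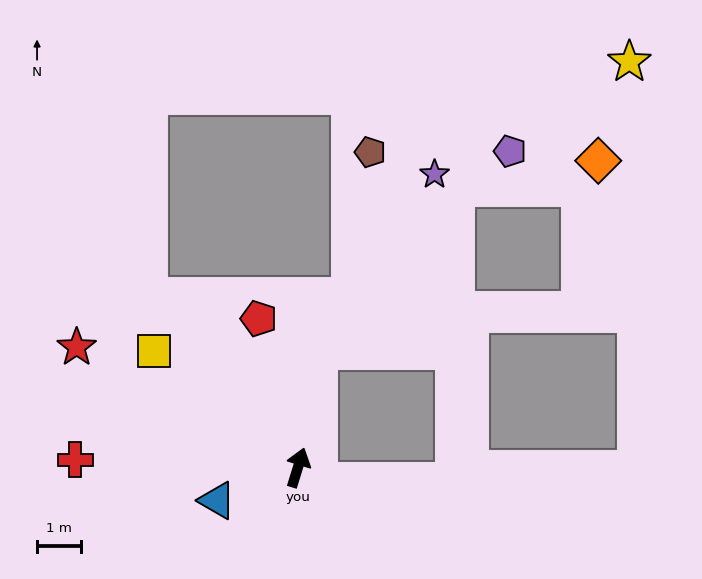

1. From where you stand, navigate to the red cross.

turn left 105°, forward 5.1 m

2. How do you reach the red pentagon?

turn left 32°, forward 3.5 m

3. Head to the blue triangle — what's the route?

turn left 129°, forward 2.0 m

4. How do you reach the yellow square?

turn left 68°, forward 4.2 m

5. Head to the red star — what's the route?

turn left 79°, forward 5.8 m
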